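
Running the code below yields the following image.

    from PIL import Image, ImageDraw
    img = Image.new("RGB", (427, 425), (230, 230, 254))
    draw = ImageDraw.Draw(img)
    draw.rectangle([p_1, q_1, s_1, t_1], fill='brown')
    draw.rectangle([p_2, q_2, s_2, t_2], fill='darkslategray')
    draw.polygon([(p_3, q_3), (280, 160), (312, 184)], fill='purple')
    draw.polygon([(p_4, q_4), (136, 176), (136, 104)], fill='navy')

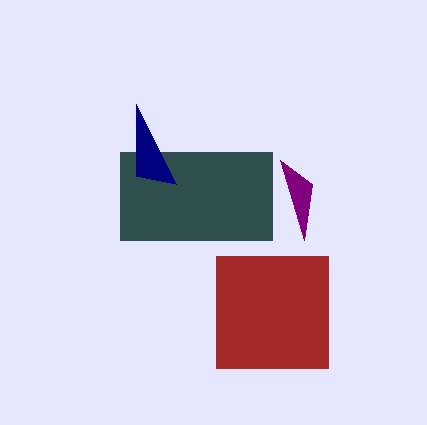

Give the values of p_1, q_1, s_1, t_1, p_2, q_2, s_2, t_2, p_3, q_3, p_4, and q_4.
p_1 = 216; q_1 = 256; s_1 = 328; t_1 = 368; p_2 = 120; q_2 = 152; s_2 = 272; t_2 = 240; p_3 = 304; q_3 = 240; p_4 = 176; q_4 = 184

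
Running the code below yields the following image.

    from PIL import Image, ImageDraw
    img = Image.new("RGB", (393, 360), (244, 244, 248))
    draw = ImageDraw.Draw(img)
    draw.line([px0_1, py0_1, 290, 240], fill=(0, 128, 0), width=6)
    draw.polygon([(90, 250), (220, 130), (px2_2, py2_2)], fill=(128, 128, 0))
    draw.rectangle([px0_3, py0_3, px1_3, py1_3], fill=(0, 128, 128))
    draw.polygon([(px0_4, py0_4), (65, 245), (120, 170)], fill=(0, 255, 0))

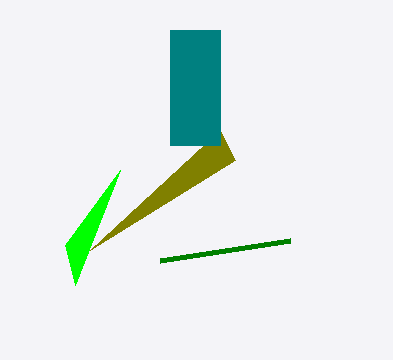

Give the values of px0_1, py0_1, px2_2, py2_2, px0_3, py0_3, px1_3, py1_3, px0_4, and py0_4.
px0_1 = 160; py0_1 = 260; px2_2 = 235; py2_2 = 160; px0_3 = 170; py0_3 = 30; px1_3 = 220; py1_3 = 145; px0_4 = 75; py0_4 = 285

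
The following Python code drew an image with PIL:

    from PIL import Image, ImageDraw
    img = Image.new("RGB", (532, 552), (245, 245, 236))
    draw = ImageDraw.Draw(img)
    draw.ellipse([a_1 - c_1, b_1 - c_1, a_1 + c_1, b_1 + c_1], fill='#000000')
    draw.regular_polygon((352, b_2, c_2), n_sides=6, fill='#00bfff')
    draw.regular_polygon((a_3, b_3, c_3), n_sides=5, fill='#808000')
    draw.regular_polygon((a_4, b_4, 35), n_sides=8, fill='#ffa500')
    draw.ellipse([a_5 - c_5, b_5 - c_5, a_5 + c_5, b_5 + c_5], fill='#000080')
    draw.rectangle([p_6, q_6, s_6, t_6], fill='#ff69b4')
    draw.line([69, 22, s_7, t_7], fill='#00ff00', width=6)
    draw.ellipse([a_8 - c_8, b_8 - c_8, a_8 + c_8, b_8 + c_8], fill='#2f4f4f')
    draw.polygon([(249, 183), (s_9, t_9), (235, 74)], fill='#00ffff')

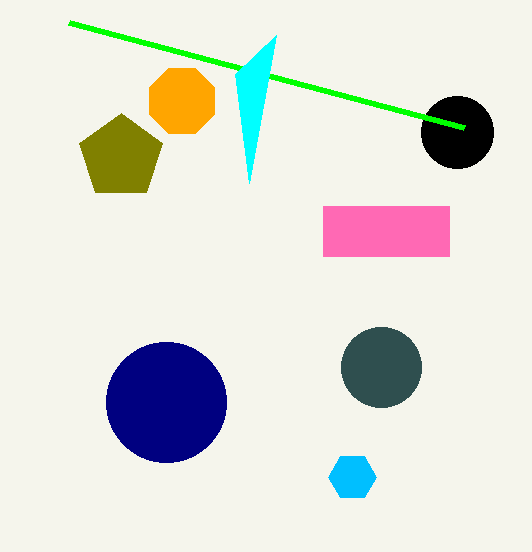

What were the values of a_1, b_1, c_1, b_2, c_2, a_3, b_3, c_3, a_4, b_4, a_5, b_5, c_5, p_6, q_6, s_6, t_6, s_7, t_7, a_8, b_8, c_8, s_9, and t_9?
a_1 = 457
b_1 = 132
c_1 = 36
b_2 = 477
c_2 = 24
a_3 = 121
b_3 = 157
c_3 = 44
a_4 = 182
b_4 = 101
a_5 = 166
b_5 = 402
c_5 = 60
p_6 = 323
q_6 = 206
s_6 = 449
t_6 = 256
s_7 = 464
t_7 = 127
a_8 = 381
b_8 = 367
c_8 = 40
s_9 = 276
t_9 = 35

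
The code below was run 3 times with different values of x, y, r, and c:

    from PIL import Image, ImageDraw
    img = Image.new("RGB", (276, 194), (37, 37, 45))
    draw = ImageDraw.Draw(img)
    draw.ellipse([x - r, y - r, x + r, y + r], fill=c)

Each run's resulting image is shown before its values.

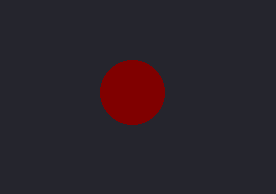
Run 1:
x = 132
y = 92
r = 32
c = 'maroon'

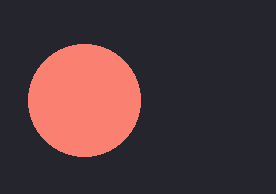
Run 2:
x = 84
y = 100
r = 56
c = 'salmon'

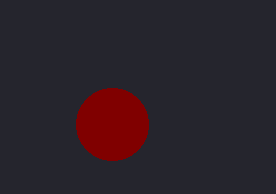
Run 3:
x = 112
y = 124
r = 36
c = 'maroon'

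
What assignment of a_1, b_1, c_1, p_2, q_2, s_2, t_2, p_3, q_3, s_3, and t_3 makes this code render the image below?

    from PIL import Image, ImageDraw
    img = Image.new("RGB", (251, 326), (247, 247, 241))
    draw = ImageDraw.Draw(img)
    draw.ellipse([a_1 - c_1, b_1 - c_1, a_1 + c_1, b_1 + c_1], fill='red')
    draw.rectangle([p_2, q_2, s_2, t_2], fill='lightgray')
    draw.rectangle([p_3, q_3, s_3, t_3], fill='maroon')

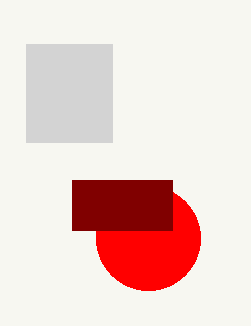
a_1 = 148
b_1 = 238
c_1 = 52
p_2 = 26
q_2 = 44
s_2 = 112
t_2 = 142
p_3 = 72
q_3 = 180
s_3 = 172
t_3 = 230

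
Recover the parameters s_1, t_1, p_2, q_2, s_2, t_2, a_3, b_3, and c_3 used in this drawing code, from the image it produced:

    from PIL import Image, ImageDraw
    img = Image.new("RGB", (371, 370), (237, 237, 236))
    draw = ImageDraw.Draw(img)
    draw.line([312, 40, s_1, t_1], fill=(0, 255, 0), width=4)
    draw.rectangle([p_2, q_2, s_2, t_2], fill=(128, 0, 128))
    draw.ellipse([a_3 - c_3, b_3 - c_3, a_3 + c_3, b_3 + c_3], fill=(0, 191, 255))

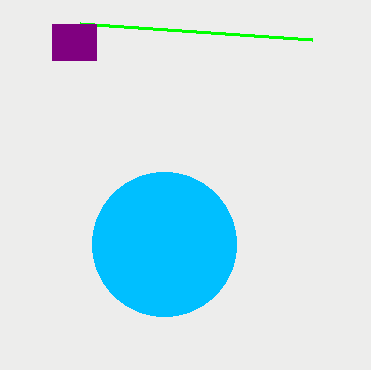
s_1 = 80; t_1 = 24; p_2 = 52; q_2 = 24; s_2 = 96; t_2 = 60; a_3 = 164; b_3 = 244; c_3 = 72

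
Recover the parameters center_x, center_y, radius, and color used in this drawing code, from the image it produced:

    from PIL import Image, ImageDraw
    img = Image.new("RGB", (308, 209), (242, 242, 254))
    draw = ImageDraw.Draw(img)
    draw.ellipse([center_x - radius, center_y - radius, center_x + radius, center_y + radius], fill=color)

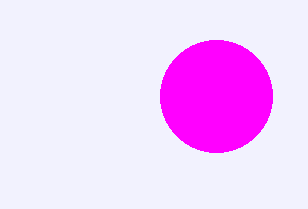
center_x = 216
center_y = 96
radius = 56
color = 'magenta'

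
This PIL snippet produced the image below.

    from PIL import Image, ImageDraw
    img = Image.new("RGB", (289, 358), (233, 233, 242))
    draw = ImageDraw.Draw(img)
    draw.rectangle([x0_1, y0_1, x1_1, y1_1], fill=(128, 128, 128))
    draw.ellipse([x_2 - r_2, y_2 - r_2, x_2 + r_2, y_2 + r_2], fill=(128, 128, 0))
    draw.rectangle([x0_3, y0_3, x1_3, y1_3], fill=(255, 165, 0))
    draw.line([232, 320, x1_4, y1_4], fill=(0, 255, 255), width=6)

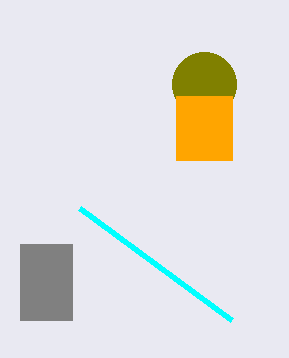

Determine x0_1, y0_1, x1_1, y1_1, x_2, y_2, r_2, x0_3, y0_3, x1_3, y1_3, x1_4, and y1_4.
x0_1 = 20, y0_1 = 244, x1_1 = 72, y1_1 = 320, x_2 = 204, y_2 = 84, r_2 = 32, x0_3 = 176, y0_3 = 96, x1_3 = 232, y1_3 = 160, x1_4 = 80, y1_4 = 208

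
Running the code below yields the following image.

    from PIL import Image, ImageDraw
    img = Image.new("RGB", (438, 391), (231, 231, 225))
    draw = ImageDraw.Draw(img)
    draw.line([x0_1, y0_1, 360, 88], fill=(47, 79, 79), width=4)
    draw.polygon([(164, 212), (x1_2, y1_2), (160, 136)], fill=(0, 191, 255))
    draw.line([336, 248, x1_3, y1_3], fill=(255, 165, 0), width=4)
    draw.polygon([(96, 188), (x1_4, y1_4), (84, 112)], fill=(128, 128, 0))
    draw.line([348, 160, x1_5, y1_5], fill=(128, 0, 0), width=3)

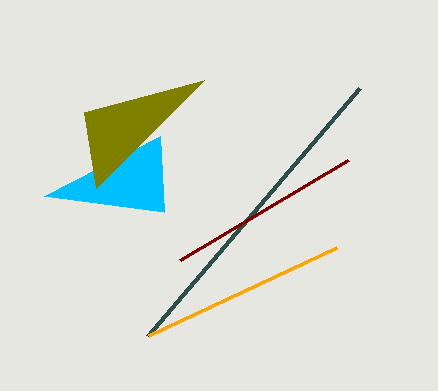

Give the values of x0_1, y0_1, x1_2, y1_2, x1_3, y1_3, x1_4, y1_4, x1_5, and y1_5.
x0_1 = 148; y0_1 = 336; x1_2 = 44; y1_2 = 196; x1_3 = 148; y1_3 = 336; x1_4 = 204; y1_4 = 80; x1_5 = 180; y1_5 = 260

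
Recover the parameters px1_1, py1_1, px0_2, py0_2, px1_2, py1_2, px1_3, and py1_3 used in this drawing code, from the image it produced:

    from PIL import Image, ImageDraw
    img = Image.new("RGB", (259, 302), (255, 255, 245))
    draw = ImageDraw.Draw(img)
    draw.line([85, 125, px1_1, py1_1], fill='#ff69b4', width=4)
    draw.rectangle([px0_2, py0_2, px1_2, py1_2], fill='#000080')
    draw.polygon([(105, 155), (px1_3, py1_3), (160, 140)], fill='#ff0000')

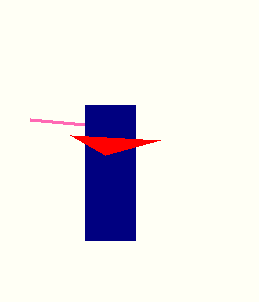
px1_1 = 30; py1_1 = 120; px0_2 = 85; py0_2 = 105; px1_2 = 135; py1_2 = 240; px1_3 = 70; py1_3 = 135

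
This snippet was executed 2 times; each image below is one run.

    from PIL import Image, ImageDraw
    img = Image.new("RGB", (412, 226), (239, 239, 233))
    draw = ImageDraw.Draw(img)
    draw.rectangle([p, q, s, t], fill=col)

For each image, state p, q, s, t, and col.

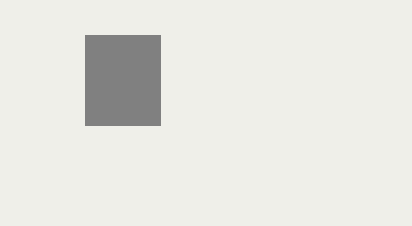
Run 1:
p = 85
q = 35
s = 160
t = 125
col = 'gray'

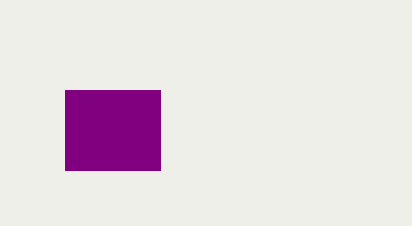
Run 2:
p = 65, q = 90, s = 160, t = 170, col = 'purple'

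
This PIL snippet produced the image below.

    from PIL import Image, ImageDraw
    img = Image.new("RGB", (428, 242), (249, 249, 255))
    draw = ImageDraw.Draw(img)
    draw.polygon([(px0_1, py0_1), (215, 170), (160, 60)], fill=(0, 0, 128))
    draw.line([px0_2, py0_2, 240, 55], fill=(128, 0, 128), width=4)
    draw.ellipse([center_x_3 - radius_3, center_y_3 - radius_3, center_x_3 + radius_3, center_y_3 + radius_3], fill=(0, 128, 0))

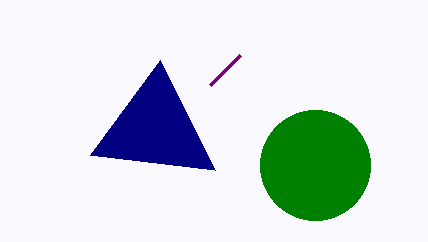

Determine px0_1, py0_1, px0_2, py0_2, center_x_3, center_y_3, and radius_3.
px0_1 = 90; py0_1 = 155; px0_2 = 210; py0_2 = 85; center_x_3 = 315; center_y_3 = 165; radius_3 = 55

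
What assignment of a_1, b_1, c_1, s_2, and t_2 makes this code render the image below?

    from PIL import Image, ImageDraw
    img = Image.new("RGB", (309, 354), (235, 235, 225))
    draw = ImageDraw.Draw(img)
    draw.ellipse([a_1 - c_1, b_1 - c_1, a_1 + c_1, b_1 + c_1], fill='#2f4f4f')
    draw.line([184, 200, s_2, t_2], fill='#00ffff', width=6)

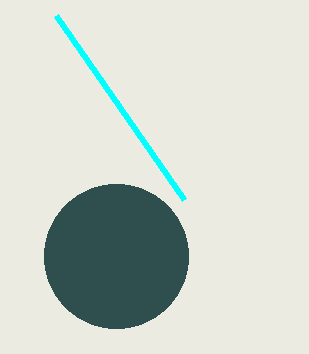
a_1 = 116, b_1 = 256, c_1 = 72, s_2 = 56, t_2 = 16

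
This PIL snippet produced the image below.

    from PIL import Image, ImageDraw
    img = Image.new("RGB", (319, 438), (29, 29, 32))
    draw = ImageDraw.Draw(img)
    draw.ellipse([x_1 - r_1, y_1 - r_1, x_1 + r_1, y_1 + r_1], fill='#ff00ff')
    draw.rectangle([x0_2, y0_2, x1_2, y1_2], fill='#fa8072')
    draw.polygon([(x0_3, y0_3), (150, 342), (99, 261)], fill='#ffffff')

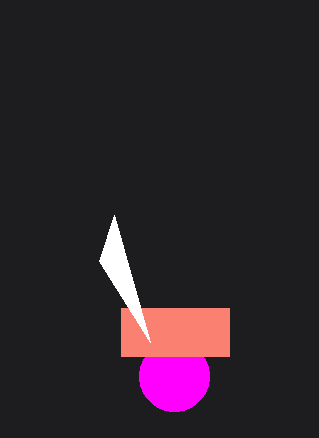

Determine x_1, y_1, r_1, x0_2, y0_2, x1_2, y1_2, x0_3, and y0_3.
x_1 = 174
y_1 = 376
r_1 = 35
x0_2 = 121
y0_2 = 308
x1_2 = 229
y1_2 = 356
x0_3 = 114
y0_3 = 215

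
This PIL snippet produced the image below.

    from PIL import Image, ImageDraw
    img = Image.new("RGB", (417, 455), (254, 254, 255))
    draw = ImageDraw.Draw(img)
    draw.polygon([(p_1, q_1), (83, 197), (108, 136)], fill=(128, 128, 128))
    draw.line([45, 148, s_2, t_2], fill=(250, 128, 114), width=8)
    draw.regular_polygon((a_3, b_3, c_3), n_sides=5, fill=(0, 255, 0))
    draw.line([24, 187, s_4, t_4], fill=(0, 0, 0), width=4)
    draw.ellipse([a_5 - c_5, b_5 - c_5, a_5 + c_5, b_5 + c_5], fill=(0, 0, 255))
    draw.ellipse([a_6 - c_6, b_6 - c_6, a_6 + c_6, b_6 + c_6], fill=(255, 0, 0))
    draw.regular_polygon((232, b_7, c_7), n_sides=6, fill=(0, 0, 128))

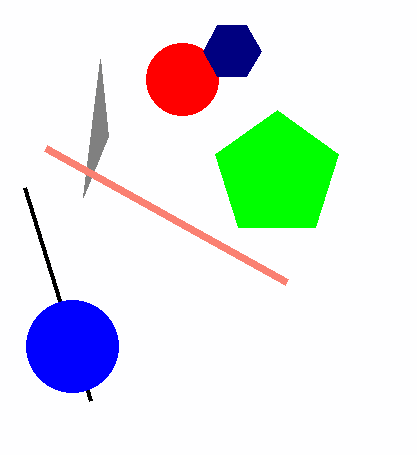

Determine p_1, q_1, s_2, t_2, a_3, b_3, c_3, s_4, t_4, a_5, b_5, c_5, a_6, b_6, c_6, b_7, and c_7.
p_1 = 100, q_1 = 59, s_2 = 286, t_2 = 282, a_3 = 277, b_3 = 175, c_3 = 65, s_4 = 90, t_4 = 400, a_5 = 72, b_5 = 346, c_5 = 46, a_6 = 182, b_6 = 79, c_6 = 36, b_7 = 51, c_7 = 29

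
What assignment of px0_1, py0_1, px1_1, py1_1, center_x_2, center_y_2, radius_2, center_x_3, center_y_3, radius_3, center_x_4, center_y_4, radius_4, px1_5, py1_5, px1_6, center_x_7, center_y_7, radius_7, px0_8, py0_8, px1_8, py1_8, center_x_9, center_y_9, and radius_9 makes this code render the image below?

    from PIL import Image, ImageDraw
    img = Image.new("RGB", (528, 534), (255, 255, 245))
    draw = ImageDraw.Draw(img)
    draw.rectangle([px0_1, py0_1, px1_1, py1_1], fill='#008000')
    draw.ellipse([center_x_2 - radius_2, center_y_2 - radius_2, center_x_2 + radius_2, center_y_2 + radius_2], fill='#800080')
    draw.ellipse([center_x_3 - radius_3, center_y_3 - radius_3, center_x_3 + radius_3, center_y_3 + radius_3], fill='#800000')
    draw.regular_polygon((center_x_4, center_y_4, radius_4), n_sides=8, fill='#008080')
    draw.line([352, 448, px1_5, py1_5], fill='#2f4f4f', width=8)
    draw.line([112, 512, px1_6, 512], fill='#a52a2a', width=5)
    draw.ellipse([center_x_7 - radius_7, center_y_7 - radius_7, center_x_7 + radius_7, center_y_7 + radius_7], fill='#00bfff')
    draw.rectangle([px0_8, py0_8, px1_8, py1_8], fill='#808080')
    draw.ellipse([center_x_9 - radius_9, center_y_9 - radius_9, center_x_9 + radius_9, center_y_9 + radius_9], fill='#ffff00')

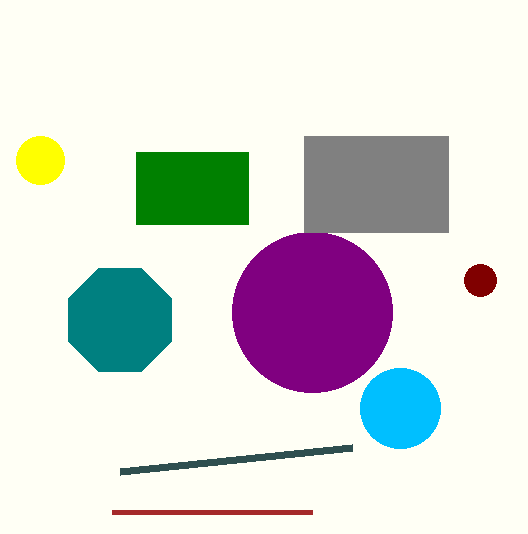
px0_1 = 136; py0_1 = 152; px1_1 = 248; py1_1 = 224; center_x_2 = 312; center_y_2 = 312; radius_2 = 80; center_x_3 = 480; center_y_3 = 280; radius_3 = 16; center_x_4 = 120; center_y_4 = 320; radius_4 = 56; px1_5 = 120; py1_5 = 472; px1_6 = 312; center_x_7 = 400; center_y_7 = 408; radius_7 = 40; px0_8 = 304; py0_8 = 136; px1_8 = 448; py1_8 = 232; center_x_9 = 40; center_y_9 = 160; radius_9 = 24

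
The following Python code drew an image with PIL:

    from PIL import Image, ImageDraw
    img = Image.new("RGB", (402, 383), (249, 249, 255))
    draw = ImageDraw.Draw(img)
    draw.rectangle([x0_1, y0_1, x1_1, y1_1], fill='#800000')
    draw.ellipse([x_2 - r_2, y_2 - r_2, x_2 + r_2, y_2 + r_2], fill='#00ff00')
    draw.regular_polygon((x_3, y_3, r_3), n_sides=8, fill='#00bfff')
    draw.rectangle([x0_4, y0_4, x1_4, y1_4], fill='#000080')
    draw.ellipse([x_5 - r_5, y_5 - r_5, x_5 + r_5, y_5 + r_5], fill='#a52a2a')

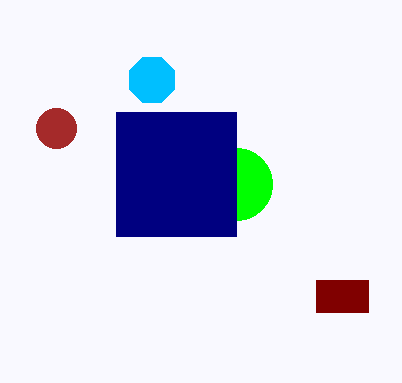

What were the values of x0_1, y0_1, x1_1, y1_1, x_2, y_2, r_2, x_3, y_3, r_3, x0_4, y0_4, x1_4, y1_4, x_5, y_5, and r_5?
x0_1 = 316, y0_1 = 280, x1_1 = 368, y1_1 = 312, x_2 = 236, y_2 = 184, r_2 = 36, x_3 = 152, y_3 = 80, r_3 = 24, x0_4 = 116, y0_4 = 112, x1_4 = 236, y1_4 = 236, x_5 = 56, y_5 = 128, r_5 = 20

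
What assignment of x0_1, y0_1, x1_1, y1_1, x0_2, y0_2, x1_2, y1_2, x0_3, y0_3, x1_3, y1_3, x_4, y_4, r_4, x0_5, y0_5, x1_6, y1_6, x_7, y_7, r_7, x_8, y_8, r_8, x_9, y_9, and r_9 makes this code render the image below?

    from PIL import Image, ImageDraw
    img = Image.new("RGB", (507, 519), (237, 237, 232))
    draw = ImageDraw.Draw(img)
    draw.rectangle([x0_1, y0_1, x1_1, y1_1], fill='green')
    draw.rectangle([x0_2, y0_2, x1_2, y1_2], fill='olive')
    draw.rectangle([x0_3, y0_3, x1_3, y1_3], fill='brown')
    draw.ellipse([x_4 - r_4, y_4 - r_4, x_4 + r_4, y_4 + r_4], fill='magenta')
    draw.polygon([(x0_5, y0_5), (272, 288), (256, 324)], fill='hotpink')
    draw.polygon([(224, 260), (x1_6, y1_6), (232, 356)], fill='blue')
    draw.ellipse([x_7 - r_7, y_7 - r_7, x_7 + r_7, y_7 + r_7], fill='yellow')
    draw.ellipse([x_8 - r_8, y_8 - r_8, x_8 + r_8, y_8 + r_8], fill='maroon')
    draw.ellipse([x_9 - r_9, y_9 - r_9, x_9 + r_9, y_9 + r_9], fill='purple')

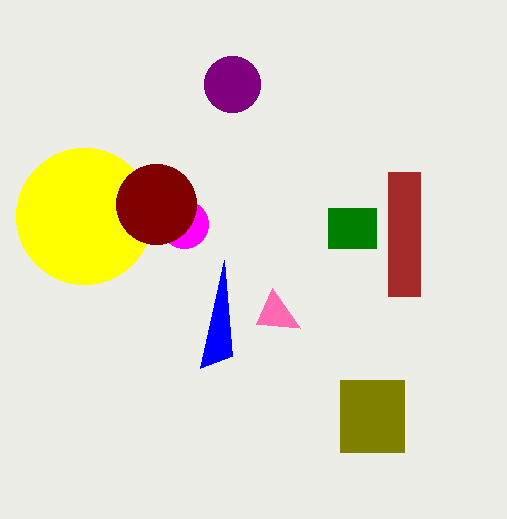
x0_1 = 328, y0_1 = 208, x1_1 = 376, y1_1 = 248, x0_2 = 340, y0_2 = 380, x1_2 = 404, y1_2 = 452, x0_3 = 388, y0_3 = 172, x1_3 = 420, y1_3 = 296, x_4 = 184, y_4 = 224, r_4 = 24, x0_5 = 300, y0_5 = 328, x1_6 = 200, y1_6 = 368, x_7 = 84, y_7 = 216, r_7 = 68, x_8 = 156, y_8 = 204, r_8 = 40, x_9 = 232, y_9 = 84, r_9 = 28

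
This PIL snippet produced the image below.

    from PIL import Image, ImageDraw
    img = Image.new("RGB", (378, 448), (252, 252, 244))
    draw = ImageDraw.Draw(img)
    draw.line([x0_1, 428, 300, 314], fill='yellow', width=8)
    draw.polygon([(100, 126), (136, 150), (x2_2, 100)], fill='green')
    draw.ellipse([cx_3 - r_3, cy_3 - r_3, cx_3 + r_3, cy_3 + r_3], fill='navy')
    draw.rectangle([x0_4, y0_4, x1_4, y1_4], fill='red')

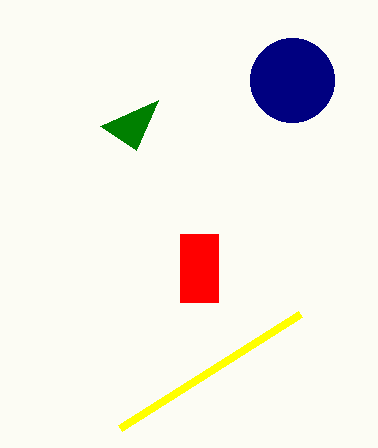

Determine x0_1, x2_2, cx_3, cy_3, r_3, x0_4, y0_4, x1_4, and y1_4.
x0_1 = 120; x2_2 = 158; cx_3 = 292; cy_3 = 80; r_3 = 42; x0_4 = 180; y0_4 = 234; x1_4 = 218; y1_4 = 302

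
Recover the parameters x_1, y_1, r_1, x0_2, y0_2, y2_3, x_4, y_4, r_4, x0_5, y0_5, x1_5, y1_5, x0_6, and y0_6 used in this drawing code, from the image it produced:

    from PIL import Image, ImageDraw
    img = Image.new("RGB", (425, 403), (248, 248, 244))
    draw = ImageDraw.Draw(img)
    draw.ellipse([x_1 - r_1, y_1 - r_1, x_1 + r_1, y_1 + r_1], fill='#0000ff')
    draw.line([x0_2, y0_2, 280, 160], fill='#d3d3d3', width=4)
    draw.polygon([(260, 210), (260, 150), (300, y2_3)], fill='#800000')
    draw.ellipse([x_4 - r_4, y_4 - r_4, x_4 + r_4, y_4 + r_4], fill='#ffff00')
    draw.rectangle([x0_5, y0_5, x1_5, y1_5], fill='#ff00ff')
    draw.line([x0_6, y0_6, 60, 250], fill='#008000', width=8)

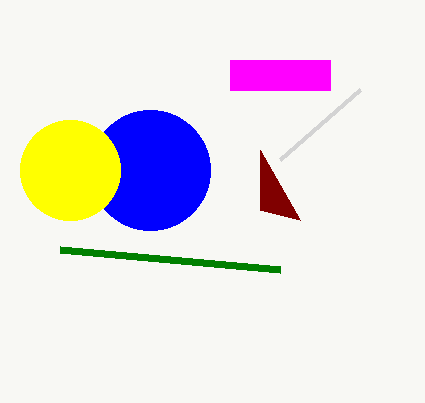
x_1 = 150; y_1 = 170; r_1 = 60; x0_2 = 360; y0_2 = 90; y2_3 = 220; x_4 = 70; y_4 = 170; r_4 = 50; x0_5 = 230; y0_5 = 60; x1_5 = 330; y1_5 = 90; x0_6 = 280; y0_6 = 270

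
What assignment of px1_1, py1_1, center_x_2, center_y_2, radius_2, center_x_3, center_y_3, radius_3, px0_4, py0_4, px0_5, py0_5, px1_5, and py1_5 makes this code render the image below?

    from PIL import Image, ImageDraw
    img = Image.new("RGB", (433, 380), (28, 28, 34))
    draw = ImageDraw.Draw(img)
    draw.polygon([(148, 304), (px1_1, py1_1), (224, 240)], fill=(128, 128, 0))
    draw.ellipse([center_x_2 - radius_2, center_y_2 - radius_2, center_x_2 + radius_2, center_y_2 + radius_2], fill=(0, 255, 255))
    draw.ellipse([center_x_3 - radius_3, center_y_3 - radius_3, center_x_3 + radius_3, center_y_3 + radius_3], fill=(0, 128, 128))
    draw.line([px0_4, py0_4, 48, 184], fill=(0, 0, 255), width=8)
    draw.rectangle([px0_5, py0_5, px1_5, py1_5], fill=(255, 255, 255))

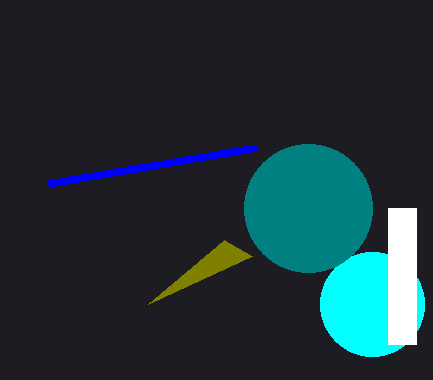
px1_1 = 252
py1_1 = 256
center_x_2 = 372
center_y_2 = 304
radius_2 = 52
center_x_3 = 308
center_y_3 = 208
radius_3 = 64
px0_4 = 256
py0_4 = 148
px0_5 = 388
py0_5 = 208
px1_5 = 416
py1_5 = 344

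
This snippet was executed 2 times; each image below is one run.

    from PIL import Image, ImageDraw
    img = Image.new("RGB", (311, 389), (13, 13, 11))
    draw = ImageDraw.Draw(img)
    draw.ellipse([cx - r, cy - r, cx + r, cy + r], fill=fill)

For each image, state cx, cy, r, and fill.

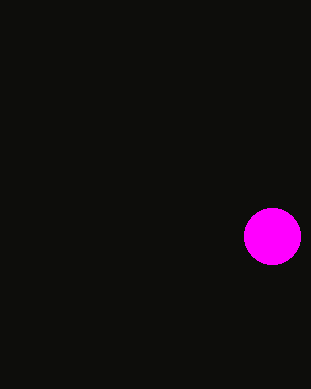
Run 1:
cx = 272
cy = 236
r = 28
fill = 'magenta'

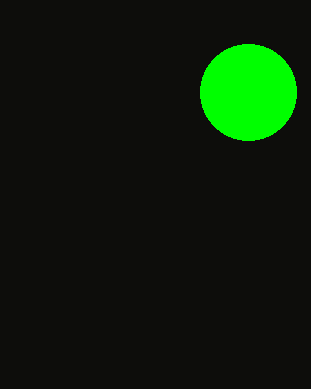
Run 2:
cx = 248
cy = 92
r = 48
fill = 'lime'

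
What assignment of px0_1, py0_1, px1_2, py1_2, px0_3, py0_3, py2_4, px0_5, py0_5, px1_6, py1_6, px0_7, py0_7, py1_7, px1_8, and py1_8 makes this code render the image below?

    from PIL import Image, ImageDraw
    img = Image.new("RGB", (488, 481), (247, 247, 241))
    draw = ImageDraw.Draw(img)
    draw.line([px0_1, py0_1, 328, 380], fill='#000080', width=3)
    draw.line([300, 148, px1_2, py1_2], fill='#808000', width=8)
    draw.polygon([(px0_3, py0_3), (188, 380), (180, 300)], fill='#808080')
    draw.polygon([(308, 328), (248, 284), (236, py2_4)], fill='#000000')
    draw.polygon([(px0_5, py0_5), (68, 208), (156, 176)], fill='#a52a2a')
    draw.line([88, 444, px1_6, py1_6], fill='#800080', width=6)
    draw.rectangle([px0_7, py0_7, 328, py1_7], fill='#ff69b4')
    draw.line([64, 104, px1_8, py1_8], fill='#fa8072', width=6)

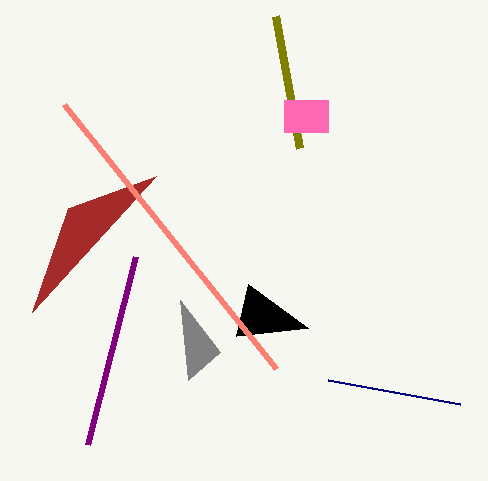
px0_1 = 460; py0_1 = 404; px1_2 = 276; py1_2 = 16; px0_3 = 220; py0_3 = 352; py2_4 = 336; px0_5 = 32; py0_5 = 312; px1_6 = 136; py1_6 = 256; px0_7 = 284; py0_7 = 100; py1_7 = 132; px1_8 = 276; py1_8 = 368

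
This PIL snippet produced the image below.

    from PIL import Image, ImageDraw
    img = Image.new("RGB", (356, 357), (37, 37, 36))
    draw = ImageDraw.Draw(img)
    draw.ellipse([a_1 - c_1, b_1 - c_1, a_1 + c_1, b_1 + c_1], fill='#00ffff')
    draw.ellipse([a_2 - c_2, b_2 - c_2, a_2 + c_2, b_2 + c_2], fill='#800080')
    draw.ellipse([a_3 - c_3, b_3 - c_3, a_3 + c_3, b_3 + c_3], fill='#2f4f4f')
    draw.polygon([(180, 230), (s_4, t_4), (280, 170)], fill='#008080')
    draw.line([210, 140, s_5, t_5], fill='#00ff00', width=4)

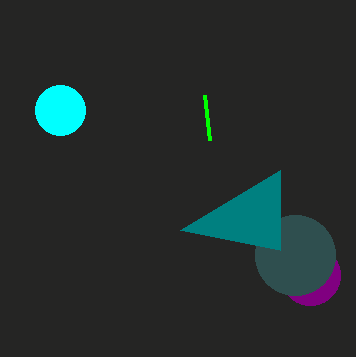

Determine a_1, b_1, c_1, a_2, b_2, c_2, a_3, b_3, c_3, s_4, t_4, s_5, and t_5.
a_1 = 60; b_1 = 110; c_1 = 25; a_2 = 310; b_2 = 275; c_2 = 30; a_3 = 295; b_3 = 255; c_3 = 40; s_4 = 280; t_4 = 250; s_5 = 205; t_5 = 95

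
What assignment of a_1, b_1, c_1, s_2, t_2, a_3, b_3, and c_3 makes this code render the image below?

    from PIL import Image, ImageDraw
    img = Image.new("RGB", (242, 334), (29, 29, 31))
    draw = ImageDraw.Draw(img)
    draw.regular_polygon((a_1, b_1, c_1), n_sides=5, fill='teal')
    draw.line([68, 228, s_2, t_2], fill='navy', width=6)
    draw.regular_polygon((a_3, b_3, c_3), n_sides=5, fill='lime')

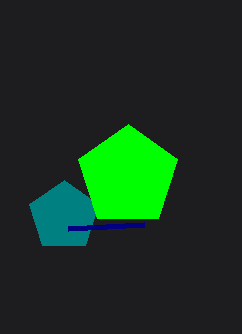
a_1 = 64
b_1 = 216
c_1 = 36
s_2 = 144
t_2 = 224
a_3 = 128
b_3 = 176
c_3 = 52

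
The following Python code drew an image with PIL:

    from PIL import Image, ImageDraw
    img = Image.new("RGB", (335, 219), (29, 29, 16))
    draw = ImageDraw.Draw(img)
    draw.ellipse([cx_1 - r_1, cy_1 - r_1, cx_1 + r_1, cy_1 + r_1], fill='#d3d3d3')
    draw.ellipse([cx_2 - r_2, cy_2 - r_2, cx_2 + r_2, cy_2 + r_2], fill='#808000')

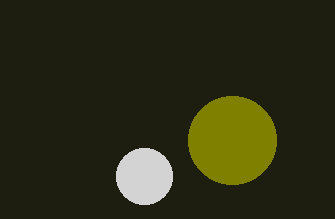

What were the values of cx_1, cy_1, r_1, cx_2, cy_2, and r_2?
cx_1 = 144; cy_1 = 176; r_1 = 28; cx_2 = 232; cy_2 = 140; r_2 = 44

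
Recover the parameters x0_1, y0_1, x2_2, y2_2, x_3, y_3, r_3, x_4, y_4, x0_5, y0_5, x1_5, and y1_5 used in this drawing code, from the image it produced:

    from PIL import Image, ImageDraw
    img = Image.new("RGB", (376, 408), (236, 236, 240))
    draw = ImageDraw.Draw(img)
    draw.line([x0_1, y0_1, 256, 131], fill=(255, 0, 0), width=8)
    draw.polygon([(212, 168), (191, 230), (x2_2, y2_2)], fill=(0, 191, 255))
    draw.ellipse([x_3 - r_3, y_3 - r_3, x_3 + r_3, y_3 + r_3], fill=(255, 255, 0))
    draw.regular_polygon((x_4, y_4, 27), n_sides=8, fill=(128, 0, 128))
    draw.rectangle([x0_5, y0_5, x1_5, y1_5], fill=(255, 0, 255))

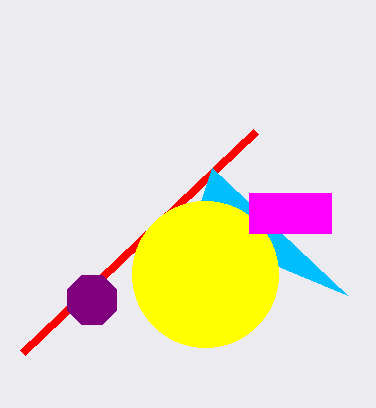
x0_1 = 23; y0_1 = 352; x2_2 = 347; y2_2 = 295; x_3 = 205; y_3 = 274; r_3 = 73; x_4 = 92; y_4 = 300; x0_5 = 249; y0_5 = 193; x1_5 = 331; y1_5 = 233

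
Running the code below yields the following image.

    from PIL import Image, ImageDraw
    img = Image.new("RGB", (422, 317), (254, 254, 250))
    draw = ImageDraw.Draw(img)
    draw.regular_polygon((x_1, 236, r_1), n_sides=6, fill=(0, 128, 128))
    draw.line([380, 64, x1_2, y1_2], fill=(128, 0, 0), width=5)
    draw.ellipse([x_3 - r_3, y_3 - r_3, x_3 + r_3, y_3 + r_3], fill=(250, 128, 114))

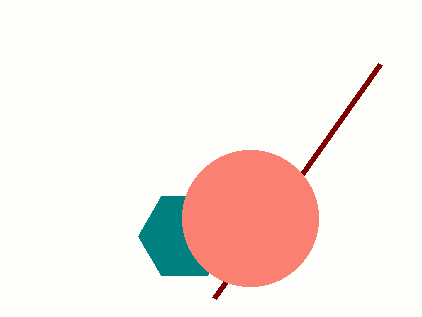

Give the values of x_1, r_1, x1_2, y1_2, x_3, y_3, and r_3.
x_1 = 184
r_1 = 46
x1_2 = 214
y1_2 = 298
x_3 = 250
y_3 = 218
r_3 = 68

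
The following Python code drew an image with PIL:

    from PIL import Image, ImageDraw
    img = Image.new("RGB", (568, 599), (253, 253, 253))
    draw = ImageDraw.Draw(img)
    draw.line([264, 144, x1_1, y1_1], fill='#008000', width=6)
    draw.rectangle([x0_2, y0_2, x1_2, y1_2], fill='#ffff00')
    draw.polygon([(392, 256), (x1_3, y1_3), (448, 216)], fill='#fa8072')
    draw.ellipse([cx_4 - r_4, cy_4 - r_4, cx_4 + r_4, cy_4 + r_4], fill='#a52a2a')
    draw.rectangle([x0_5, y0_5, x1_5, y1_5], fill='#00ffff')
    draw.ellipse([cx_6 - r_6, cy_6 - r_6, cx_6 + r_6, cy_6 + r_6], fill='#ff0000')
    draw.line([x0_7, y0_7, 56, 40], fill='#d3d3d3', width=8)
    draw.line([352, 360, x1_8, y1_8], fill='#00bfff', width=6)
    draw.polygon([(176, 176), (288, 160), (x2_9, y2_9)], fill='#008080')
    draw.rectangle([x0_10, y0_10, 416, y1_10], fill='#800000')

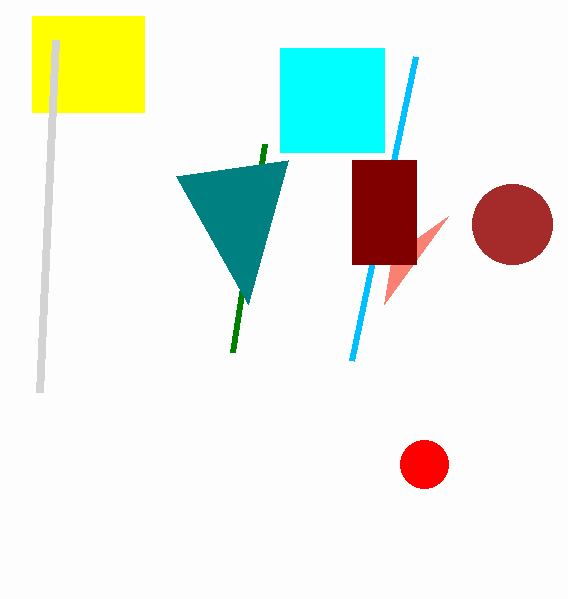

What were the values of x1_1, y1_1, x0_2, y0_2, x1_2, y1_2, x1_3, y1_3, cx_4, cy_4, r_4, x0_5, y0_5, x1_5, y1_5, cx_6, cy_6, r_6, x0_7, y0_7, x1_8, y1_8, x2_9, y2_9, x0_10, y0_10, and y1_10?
x1_1 = 232, y1_1 = 352, x0_2 = 32, y0_2 = 16, x1_2 = 144, y1_2 = 112, x1_3 = 384, y1_3 = 304, cx_4 = 512, cy_4 = 224, r_4 = 40, x0_5 = 280, y0_5 = 48, x1_5 = 384, y1_5 = 152, cx_6 = 424, cy_6 = 464, r_6 = 24, x0_7 = 40, y0_7 = 392, x1_8 = 416, y1_8 = 56, x2_9 = 248, y2_9 = 304, x0_10 = 352, y0_10 = 160, y1_10 = 264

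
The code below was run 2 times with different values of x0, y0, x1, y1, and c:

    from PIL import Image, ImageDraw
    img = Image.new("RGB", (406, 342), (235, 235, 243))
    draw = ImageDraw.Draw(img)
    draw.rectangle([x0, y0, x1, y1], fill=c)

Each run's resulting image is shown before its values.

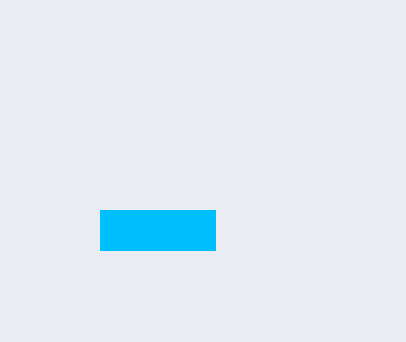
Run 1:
x0 = 100; y0 = 210; x1 = 215; y1 = 250; c = 'deepskyblue'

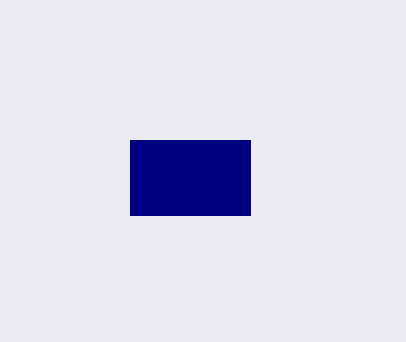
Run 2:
x0 = 130
y0 = 140
x1 = 250
y1 = 215
c = 'navy'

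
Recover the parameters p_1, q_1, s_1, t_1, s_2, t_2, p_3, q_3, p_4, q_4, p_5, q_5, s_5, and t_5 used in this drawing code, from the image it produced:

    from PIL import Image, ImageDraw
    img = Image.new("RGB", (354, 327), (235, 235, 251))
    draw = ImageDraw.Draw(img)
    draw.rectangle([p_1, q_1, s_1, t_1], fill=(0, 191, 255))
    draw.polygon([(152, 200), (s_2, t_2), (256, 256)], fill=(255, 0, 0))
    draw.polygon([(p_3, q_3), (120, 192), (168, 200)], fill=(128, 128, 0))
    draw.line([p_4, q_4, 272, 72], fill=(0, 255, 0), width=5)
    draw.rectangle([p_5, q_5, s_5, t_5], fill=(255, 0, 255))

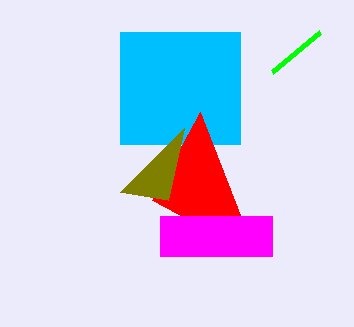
p_1 = 120; q_1 = 32; s_1 = 240; t_1 = 144; s_2 = 200; t_2 = 112; p_3 = 184; q_3 = 128; p_4 = 320; q_4 = 32; p_5 = 160; q_5 = 216; s_5 = 272; t_5 = 256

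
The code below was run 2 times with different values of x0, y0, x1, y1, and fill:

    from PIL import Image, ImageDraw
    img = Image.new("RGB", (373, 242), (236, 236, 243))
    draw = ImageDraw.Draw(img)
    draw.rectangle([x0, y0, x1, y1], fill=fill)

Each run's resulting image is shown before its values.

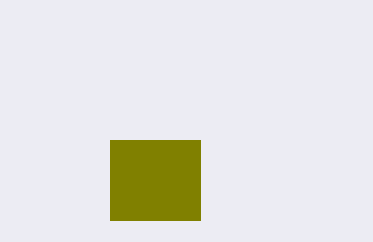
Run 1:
x0 = 110; y0 = 140; x1 = 200; y1 = 220; fill = 'olive'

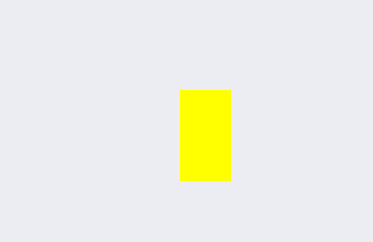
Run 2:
x0 = 180
y0 = 90
x1 = 230
y1 = 180
fill = 'yellow'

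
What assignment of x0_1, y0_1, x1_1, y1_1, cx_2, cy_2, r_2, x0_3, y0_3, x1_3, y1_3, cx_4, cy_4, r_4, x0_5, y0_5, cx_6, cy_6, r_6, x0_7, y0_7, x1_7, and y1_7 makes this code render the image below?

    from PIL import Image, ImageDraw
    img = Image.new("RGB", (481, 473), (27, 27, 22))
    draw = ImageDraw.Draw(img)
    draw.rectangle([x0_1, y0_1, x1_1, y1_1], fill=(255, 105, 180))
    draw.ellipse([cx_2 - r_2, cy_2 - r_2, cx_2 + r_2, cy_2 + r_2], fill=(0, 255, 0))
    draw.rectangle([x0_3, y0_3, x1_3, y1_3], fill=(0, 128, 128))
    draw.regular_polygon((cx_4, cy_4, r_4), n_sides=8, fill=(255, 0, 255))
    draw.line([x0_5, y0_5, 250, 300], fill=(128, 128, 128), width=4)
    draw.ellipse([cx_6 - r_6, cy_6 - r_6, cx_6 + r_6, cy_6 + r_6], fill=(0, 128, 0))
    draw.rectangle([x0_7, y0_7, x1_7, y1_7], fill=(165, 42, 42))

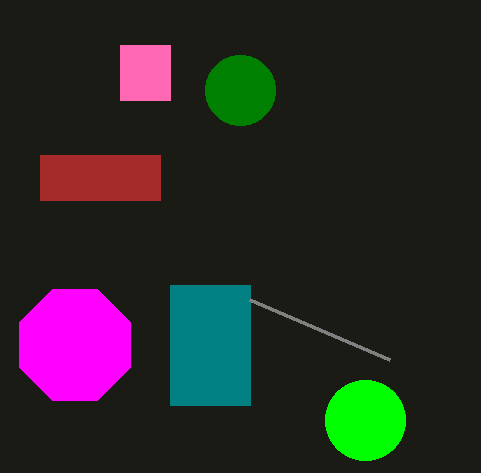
x0_1 = 120
y0_1 = 45
x1_1 = 170
y1_1 = 100
cx_2 = 365
cy_2 = 420
r_2 = 40
x0_3 = 170
y0_3 = 285
x1_3 = 250
y1_3 = 405
cx_4 = 75
cy_4 = 345
r_4 = 60
x0_5 = 390
y0_5 = 360
cx_6 = 240
cy_6 = 90
r_6 = 35
x0_7 = 40
y0_7 = 155
x1_7 = 160
y1_7 = 200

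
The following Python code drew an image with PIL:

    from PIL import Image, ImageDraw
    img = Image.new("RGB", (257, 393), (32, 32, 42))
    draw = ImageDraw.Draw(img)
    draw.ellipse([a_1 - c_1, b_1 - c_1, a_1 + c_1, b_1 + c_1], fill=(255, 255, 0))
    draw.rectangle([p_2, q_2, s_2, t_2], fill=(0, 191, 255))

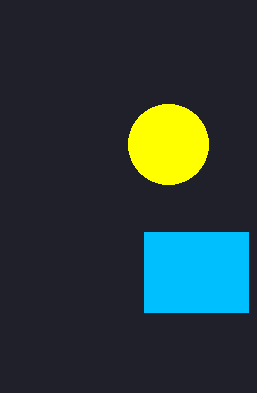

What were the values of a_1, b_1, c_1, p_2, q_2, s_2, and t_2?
a_1 = 168, b_1 = 144, c_1 = 40, p_2 = 144, q_2 = 232, s_2 = 248, t_2 = 312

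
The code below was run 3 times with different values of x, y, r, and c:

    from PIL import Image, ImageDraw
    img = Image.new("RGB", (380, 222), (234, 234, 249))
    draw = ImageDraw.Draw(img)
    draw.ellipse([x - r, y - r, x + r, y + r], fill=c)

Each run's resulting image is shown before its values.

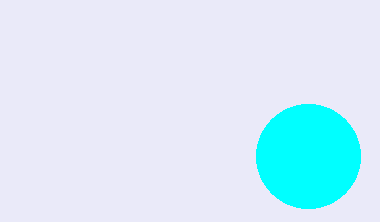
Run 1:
x = 308; y = 156; r = 52; c = 'cyan'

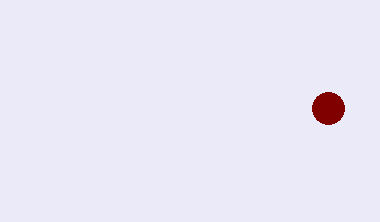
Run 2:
x = 328; y = 108; r = 16; c = 'maroon'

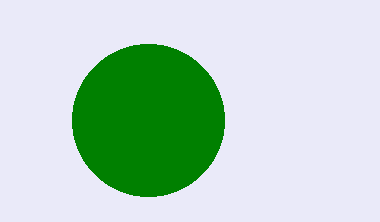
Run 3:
x = 148
y = 120
r = 76
c = 'green'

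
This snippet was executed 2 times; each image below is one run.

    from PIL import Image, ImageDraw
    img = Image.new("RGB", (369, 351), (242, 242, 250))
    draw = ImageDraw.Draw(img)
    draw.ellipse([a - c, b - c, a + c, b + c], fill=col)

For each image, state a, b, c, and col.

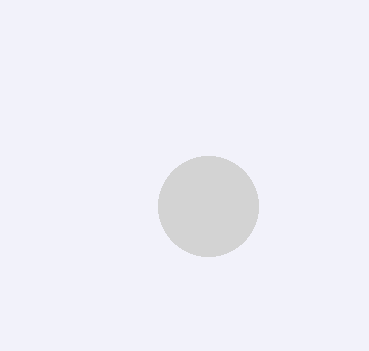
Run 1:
a = 208
b = 206
c = 50
col = 'lightgray'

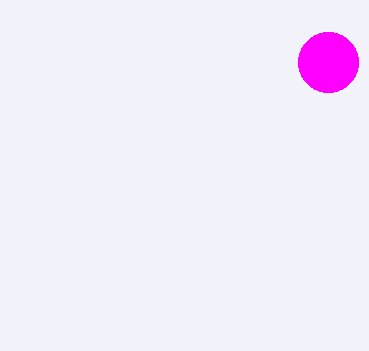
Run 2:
a = 328, b = 62, c = 30, col = 'magenta'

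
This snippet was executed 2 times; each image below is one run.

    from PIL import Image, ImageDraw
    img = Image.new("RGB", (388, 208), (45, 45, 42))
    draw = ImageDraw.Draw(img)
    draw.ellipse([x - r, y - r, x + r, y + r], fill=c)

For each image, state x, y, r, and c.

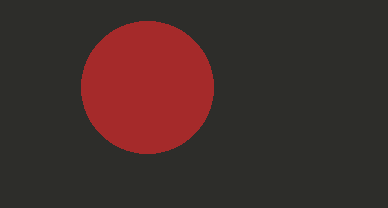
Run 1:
x = 147, y = 87, r = 66, c = 'brown'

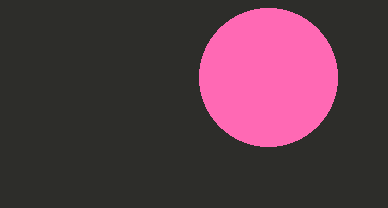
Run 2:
x = 268
y = 77
r = 69
c = 'hotpink'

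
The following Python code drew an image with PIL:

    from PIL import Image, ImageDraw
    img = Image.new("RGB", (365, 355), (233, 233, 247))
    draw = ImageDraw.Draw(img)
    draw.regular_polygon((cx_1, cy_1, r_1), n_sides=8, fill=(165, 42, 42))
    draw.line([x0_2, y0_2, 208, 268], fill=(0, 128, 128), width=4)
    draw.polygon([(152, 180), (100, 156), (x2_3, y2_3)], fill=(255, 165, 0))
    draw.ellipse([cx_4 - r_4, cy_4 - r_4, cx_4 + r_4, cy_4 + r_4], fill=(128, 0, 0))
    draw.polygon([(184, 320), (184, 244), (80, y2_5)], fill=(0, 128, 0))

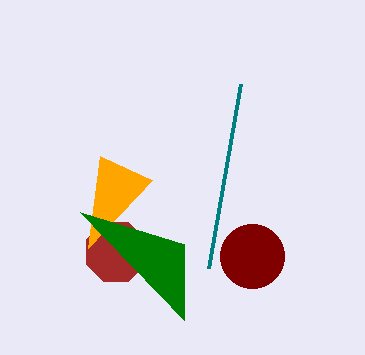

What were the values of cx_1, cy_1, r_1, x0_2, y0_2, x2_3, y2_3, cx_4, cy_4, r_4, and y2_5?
cx_1 = 116, cy_1 = 252, r_1 = 32, x0_2 = 240, y0_2 = 84, x2_3 = 88, y2_3 = 248, cx_4 = 252, cy_4 = 256, r_4 = 32, y2_5 = 212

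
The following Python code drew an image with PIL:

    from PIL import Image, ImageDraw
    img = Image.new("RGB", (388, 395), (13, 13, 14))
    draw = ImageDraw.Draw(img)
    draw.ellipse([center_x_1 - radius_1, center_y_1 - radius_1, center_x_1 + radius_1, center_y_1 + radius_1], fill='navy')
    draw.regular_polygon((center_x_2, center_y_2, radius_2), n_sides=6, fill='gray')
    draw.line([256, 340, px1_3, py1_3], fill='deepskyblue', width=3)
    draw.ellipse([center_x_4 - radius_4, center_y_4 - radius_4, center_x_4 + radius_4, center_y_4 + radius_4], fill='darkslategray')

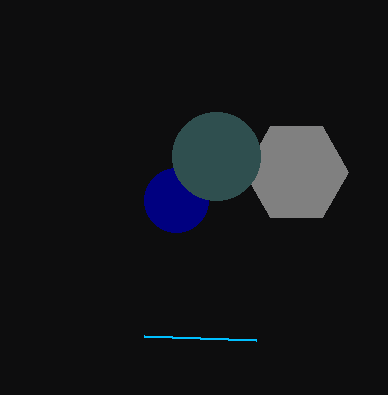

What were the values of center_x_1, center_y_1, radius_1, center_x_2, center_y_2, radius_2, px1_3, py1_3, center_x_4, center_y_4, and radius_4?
center_x_1 = 176
center_y_1 = 200
radius_1 = 32
center_x_2 = 296
center_y_2 = 172
radius_2 = 52
px1_3 = 144
py1_3 = 336
center_x_4 = 216
center_y_4 = 156
radius_4 = 44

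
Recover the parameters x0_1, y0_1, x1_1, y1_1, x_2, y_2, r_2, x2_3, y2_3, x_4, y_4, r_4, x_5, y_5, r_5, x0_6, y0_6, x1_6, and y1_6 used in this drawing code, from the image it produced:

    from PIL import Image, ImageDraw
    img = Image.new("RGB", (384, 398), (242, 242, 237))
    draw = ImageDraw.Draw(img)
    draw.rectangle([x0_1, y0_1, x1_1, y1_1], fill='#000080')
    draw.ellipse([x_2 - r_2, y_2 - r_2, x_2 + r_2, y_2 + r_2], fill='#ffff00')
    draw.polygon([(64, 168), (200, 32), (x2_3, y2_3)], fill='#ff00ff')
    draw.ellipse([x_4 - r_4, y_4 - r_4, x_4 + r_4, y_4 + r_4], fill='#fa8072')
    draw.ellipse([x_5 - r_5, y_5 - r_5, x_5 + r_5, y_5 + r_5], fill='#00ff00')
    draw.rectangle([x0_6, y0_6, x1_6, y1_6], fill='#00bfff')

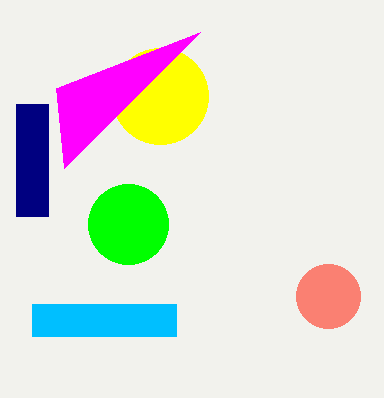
x0_1 = 16
y0_1 = 104
x1_1 = 48
y1_1 = 216
x_2 = 160
y_2 = 96
r_2 = 48
x2_3 = 56
y2_3 = 88
x_4 = 328
y_4 = 296
r_4 = 32
x_5 = 128
y_5 = 224
r_5 = 40
x0_6 = 32
y0_6 = 304
x1_6 = 176
y1_6 = 336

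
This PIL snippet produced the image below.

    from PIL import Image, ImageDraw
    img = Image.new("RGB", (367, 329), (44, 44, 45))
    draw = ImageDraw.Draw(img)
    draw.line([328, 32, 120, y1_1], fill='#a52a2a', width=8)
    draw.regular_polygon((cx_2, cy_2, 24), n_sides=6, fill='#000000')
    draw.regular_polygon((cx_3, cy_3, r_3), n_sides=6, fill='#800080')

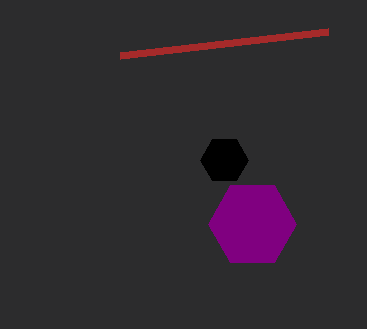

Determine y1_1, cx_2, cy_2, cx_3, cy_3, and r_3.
y1_1 = 56; cx_2 = 224; cy_2 = 160; cx_3 = 252; cy_3 = 224; r_3 = 44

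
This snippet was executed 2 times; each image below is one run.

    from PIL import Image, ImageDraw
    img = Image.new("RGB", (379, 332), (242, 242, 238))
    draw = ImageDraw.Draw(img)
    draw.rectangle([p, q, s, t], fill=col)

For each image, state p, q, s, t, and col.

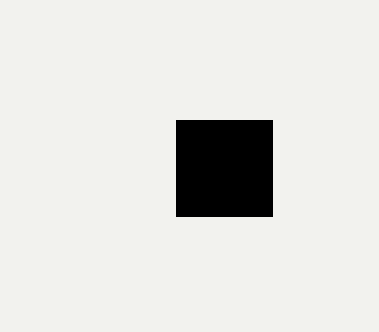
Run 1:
p = 176
q = 120
s = 272
t = 216
col = 'black'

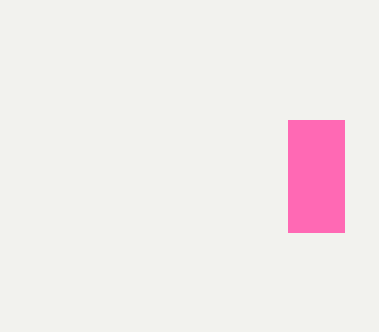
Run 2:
p = 288; q = 120; s = 344; t = 232; col = 'hotpink'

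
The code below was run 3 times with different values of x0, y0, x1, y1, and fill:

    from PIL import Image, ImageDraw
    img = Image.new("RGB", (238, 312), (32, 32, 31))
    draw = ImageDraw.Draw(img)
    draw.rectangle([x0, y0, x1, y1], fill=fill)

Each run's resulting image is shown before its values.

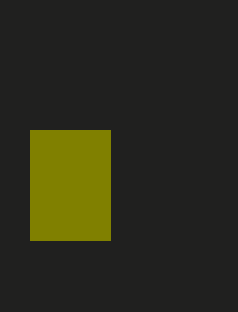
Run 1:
x0 = 30; y0 = 130; x1 = 110; y1 = 240; fill = 'olive'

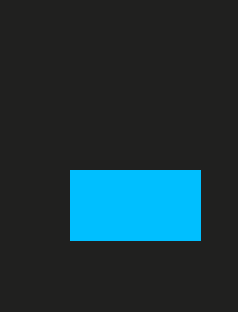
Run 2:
x0 = 70, y0 = 170, x1 = 200, y1 = 240, fill = 'deepskyblue'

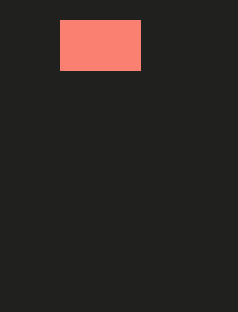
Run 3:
x0 = 60; y0 = 20; x1 = 140; y1 = 70; fill = 'salmon'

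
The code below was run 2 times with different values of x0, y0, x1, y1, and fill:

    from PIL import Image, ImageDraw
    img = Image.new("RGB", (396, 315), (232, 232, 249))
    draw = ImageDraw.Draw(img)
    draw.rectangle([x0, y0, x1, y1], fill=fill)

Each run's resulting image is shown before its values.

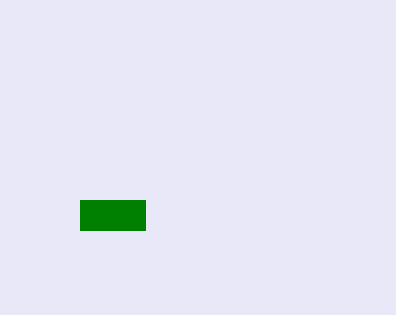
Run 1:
x0 = 80, y0 = 200, x1 = 145, y1 = 230, fill = 'green'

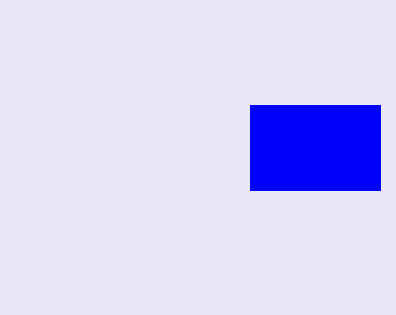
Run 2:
x0 = 250
y0 = 105
x1 = 380
y1 = 190
fill = 'blue'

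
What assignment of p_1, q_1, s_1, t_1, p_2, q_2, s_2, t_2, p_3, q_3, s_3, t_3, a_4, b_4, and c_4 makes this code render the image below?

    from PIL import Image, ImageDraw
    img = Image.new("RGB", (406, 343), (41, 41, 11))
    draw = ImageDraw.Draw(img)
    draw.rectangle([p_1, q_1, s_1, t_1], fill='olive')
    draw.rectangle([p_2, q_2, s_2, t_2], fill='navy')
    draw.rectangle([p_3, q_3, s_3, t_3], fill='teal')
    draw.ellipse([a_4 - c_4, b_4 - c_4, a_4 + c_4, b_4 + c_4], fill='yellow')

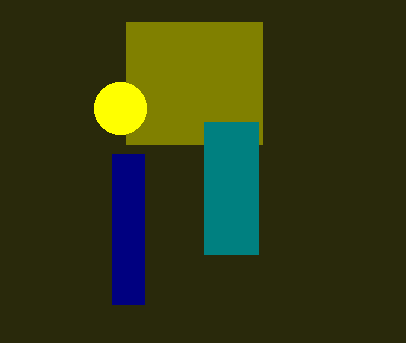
p_1 = 126, q_1 = 22, s_1 = 262, t_1 = 144, p_2 = 112, q_2 = 154, s_2 = 144, t_2 = 304, p_3 = 204, q_3 = 122, s_3 = 258, t_3 = 254, a_4 = 120, b_4 = 108, c_4 = 26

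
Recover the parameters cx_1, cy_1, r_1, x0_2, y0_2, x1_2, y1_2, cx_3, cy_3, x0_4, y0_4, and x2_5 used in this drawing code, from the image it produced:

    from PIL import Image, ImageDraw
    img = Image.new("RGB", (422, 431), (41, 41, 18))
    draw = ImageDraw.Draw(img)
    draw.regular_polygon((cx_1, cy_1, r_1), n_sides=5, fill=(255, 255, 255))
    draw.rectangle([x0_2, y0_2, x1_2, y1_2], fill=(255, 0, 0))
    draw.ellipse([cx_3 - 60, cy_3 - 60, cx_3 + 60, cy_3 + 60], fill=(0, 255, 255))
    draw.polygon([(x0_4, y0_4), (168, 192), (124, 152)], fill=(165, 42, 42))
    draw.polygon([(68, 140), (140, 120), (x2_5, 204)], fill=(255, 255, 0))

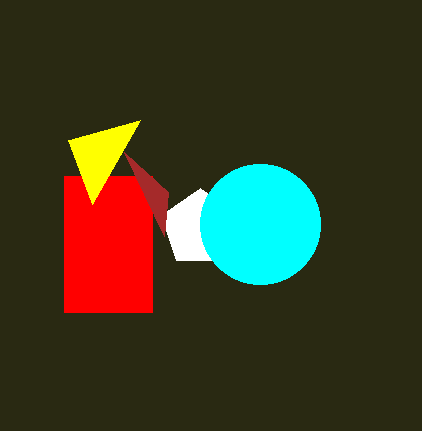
cx_1 = 200
cy_1 = 228
r_1 = 40
x0_2 = 64
y0_2 = 176
x1_2 = 152
y1_2 = 312
cx_3 = 260
cy_3 = 224
x0_4 = 164
y0_4 = 236
x2_5 = 92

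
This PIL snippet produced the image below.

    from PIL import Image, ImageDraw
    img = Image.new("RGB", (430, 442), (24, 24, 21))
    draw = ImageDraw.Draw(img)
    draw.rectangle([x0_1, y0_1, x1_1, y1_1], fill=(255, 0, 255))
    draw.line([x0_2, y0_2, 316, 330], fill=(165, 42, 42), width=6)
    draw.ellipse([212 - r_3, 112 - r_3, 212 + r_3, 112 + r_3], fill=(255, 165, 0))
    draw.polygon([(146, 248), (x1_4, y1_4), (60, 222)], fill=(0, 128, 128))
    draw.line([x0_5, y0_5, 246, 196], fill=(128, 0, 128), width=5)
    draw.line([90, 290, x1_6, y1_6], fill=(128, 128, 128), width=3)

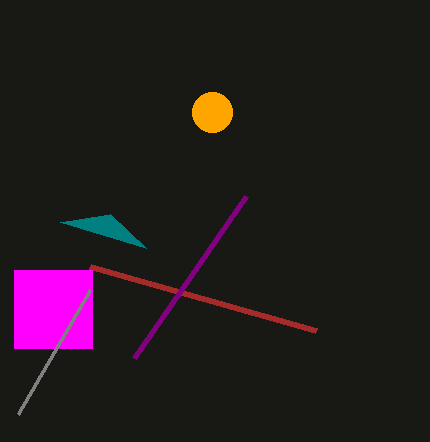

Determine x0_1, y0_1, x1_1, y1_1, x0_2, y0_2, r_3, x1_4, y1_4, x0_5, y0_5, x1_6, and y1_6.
x0_1 = 14
y0_1 = 270
x1_1 = 92
y1_1 = 348
x0_2 = 90
y0_2 = 266
r_3 = 20
x1_4 = 110
y1_4 = 214
x0_5 = 134
y0_5 = 358
x1_6 = 18
y1_6 = 414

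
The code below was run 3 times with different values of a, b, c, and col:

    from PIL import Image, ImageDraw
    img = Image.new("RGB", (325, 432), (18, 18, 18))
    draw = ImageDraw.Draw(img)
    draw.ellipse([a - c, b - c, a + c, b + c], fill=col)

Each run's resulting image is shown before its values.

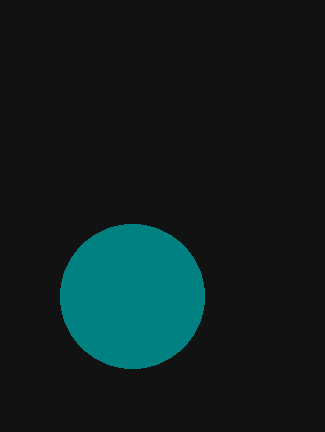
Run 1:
a = 132, b = 296, c = 72, col = 'teal'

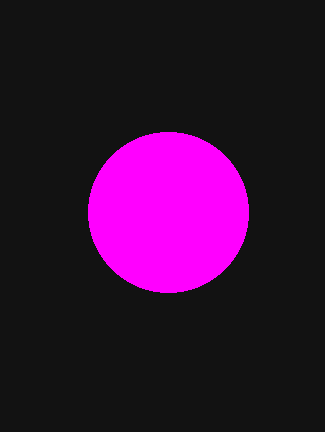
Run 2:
a = 168, b = 212, c = 80, col = 'magenta'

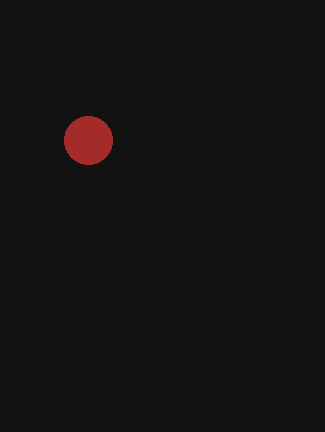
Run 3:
a = 88, b = 140, c = 24, col = 'brown'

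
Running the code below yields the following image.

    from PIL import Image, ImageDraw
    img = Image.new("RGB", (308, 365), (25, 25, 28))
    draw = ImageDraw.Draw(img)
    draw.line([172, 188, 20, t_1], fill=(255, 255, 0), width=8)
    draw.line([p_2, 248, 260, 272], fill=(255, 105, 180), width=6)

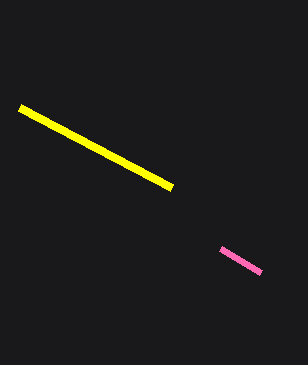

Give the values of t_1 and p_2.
t_1 = 108, p_2 = 220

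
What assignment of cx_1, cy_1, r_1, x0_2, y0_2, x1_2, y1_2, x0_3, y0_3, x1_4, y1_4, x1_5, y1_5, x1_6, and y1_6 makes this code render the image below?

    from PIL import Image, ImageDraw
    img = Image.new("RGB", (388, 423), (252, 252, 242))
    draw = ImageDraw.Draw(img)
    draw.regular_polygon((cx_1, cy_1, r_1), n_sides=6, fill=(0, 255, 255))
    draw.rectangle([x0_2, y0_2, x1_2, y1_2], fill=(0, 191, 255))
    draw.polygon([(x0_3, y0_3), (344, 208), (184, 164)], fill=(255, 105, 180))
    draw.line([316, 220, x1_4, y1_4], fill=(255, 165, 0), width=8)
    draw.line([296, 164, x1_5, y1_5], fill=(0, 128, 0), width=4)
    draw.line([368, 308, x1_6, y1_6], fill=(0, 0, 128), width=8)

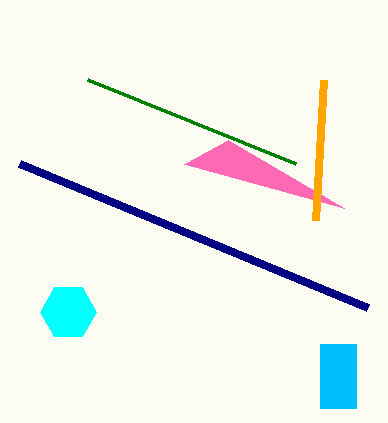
cx_1 = 68; cy_1 = 312; r_1 = 28; x0_2 = 320; y0_2 = 344; x1_2 = 356; y1_2 = 408; x0_3 = 228; y0_3 = 140; x1_4 = 324; y1_4 = 80; x1_5 = 88; y1_5 = 80; x1_6 = 20; y1_6 = 164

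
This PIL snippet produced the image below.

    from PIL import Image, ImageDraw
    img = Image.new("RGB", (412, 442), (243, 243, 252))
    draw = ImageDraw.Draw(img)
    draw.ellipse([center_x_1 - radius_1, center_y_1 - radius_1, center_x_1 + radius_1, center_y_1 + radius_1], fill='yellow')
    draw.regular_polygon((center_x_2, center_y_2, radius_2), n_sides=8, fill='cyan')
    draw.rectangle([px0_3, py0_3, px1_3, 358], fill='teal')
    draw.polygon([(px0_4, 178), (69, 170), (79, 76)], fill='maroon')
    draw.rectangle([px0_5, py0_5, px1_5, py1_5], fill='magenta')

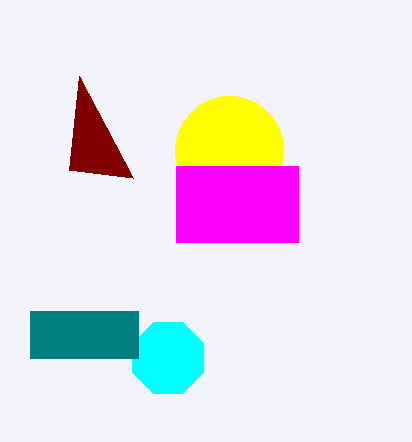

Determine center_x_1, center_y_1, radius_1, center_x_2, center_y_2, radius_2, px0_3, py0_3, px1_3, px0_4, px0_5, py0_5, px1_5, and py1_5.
center_x_1 = 229
center_y_1 = 150
radius_1 = 54
center_x_2 = 168
center_y_2 = 358
radius_2 = 38
px0_3 = 30
py0_3 = 311
px1_3 = 138
px0_4 = 133
px0_5 = 176
py0_5 = 166
px1_5 = 298
py1_5 = 242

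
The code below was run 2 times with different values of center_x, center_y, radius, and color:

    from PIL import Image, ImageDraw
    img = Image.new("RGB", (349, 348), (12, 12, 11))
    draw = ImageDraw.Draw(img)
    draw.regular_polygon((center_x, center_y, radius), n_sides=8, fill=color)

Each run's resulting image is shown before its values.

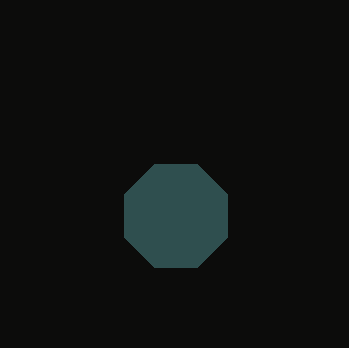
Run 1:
center_x = 176; center_y = 216; radius = 56; color = 'darkslategray'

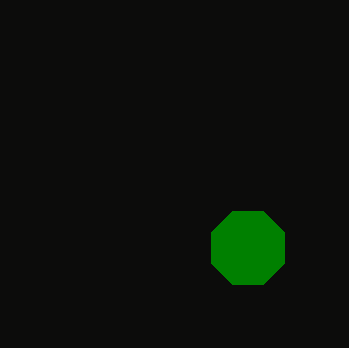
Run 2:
center_x = 248
center_y = 248
radius = 40
color = 'green'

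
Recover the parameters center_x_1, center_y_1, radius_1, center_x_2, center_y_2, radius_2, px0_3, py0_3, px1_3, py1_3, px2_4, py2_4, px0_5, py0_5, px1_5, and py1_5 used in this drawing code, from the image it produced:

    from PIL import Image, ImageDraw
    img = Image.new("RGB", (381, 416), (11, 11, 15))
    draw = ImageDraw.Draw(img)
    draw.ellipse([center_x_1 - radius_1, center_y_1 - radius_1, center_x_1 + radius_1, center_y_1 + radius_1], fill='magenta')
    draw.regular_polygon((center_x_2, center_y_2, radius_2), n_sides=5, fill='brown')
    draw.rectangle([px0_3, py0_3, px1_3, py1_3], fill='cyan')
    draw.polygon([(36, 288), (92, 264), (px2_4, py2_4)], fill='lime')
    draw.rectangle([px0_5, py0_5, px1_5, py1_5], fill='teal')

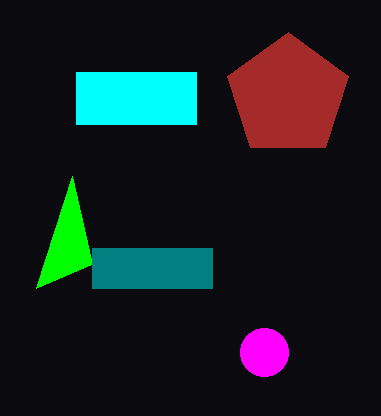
center_x_1 = 264
center_y_1 = 352
radius_1 = 24
center_x_2 = 288
center_y_2 = 96
radius_2 = 64
px0_3 = 76
py0_3 = 72
px1_3 = 196
py1_3 = 124
px2_4 = 72
py2_4 = 176
px0_5 = 92
py0_5 = 248
px1_5 = 212
py1_5 = 288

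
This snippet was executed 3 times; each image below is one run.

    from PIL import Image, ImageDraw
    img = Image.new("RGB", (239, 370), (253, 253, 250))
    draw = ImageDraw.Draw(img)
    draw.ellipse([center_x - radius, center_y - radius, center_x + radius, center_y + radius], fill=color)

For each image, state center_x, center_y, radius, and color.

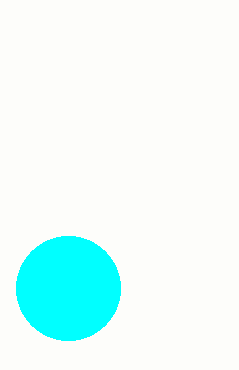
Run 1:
center_x = 68; center_y = 288; radius = 52; color = 'cyan'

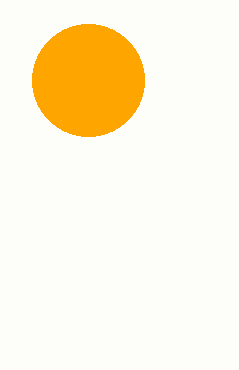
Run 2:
center_x = 88; center_y = 80; radius = 56; color = 'orange'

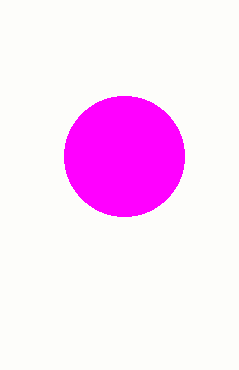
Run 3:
center_x = 124
center_y = 156
radius = 60
color = 'magenta'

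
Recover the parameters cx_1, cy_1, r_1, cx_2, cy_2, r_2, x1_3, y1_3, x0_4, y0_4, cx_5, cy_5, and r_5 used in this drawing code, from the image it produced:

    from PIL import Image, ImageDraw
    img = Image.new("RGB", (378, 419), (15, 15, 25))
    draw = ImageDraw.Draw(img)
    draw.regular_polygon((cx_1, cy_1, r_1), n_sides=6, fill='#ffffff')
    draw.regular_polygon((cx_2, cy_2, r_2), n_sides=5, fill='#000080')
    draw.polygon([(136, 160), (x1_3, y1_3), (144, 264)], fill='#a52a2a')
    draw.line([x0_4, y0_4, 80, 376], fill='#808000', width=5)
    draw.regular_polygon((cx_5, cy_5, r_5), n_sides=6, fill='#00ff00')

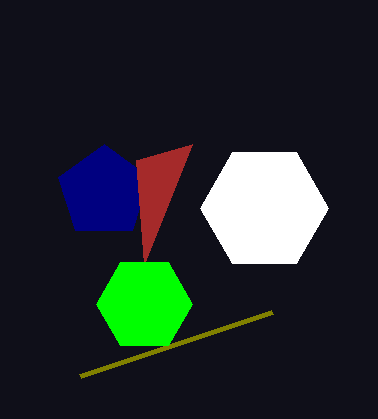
cx_1 = 264; cy_1 = 208; r_1 = 64; cx_2 = 104; cy_2 = 192; r_2 = 48; x1_3 = 192; y1_3 = 144; x0_4 = 272; y0_4 = 312; cx_5 = 144; cy_5 = 304; r_5 = 48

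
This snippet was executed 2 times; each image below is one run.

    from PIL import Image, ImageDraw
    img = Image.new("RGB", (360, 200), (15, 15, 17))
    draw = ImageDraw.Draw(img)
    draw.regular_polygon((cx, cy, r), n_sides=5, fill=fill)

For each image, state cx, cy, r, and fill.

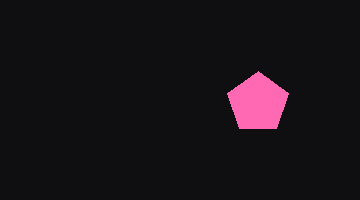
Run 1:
cx = 258
cy = 103
r = 32
fill = 'hotpink'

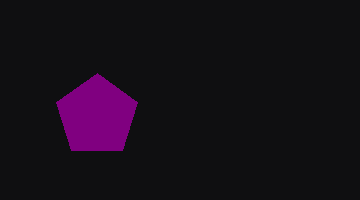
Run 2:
cx = 97; cy = 116; r = 43; fill = 'purple'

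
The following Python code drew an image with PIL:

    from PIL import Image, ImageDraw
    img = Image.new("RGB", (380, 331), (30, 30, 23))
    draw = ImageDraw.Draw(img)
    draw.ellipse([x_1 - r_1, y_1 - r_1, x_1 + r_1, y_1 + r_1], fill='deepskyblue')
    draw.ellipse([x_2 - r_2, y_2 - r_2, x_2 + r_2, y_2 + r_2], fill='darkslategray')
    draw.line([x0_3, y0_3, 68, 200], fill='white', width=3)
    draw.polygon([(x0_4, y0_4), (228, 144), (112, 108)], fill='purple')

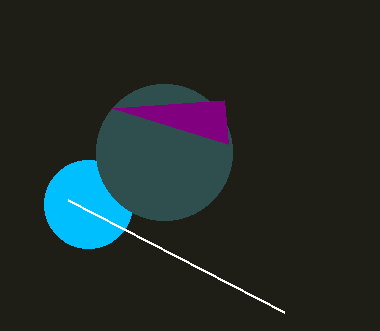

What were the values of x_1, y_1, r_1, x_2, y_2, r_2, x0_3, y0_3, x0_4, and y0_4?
x_1 = 88; y_1 = 204; r_1 = 44; x_2 = 164; y_2 = 152; r_2 = 68; x0_3 = 284; y0_3 = 312; x0_4 = 224; y0_4 = 100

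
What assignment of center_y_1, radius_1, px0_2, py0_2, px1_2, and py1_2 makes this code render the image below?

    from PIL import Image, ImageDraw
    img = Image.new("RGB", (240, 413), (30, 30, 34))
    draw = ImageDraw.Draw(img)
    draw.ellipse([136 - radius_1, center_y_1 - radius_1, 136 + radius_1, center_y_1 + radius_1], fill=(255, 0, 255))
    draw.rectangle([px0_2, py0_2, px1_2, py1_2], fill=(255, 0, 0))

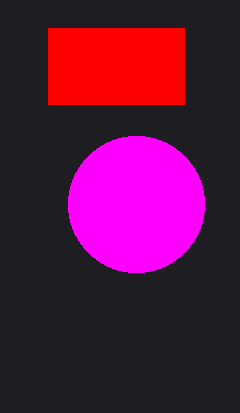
center_y_1 = 204; radius_1 = 68; px0_2 = 48; py0_2 = 28; px1_2 = 184; py1_2 = 104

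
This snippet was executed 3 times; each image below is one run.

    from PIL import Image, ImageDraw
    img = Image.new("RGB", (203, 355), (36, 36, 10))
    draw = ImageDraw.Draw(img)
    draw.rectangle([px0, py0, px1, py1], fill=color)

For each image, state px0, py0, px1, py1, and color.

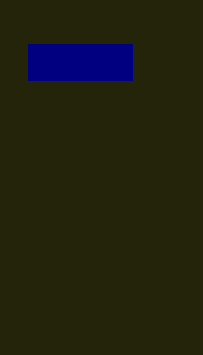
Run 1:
px0 = 28
py0 = 44
px1 = 132
py1 = 80
color = 'navy'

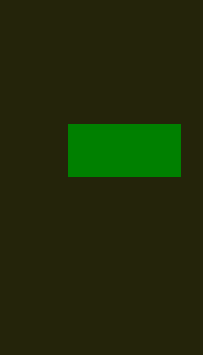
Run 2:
px0 = 68, py0 = 124, px1 = 180, py1 = 176, color = 'green'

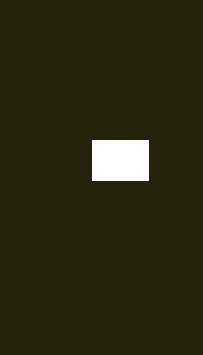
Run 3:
px0 = 92, py0 = 140, px1 = 148, py1 = 180, color = 'white'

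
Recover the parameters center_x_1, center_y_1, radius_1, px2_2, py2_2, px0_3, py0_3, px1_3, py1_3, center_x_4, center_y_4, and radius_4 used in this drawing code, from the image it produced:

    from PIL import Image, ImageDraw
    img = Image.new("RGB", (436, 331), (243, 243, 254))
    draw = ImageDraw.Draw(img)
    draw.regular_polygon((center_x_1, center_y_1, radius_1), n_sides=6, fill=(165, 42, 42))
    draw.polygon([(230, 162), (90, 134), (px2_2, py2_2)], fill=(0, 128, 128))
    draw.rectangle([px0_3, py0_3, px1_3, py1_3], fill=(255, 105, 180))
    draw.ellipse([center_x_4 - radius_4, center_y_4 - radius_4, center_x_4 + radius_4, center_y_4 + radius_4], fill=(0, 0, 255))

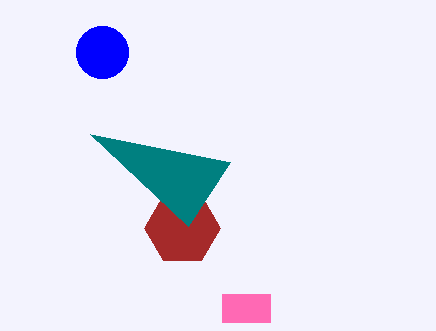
center_x_1 = 182
center_y_1 = 228
radius_1 = 38
px2_2 = 188
py2_2 = 226
px0_3 = 222
py0_3 = 294
px1_3 = 270
py1_3 = 322
center_x_4 = 102
center_y_4 = 52
radius_4 = 26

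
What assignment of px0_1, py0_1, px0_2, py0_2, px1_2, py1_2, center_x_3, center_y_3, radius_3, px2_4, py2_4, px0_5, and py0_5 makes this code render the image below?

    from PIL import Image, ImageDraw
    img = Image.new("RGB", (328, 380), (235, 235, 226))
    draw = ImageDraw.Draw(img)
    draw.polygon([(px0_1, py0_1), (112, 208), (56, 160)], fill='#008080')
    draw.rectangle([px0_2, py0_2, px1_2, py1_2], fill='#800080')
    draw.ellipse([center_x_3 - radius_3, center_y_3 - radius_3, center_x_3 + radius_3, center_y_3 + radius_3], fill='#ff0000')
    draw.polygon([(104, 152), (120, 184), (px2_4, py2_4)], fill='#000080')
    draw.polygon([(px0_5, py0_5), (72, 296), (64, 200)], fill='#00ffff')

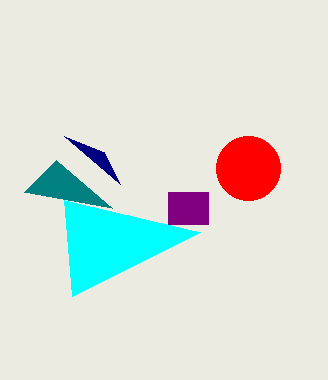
px0_1 = 24; py0_1 = 192; px0_2 = 168; py0_2 = 192; px1_2 = 208; py1_2 = 224; center_x_3 = 248; center_y_3 = 168; radius_3 = 32; px2_4 = 64; py2_4 = 136; px0_5 = 200; py0_5 = 232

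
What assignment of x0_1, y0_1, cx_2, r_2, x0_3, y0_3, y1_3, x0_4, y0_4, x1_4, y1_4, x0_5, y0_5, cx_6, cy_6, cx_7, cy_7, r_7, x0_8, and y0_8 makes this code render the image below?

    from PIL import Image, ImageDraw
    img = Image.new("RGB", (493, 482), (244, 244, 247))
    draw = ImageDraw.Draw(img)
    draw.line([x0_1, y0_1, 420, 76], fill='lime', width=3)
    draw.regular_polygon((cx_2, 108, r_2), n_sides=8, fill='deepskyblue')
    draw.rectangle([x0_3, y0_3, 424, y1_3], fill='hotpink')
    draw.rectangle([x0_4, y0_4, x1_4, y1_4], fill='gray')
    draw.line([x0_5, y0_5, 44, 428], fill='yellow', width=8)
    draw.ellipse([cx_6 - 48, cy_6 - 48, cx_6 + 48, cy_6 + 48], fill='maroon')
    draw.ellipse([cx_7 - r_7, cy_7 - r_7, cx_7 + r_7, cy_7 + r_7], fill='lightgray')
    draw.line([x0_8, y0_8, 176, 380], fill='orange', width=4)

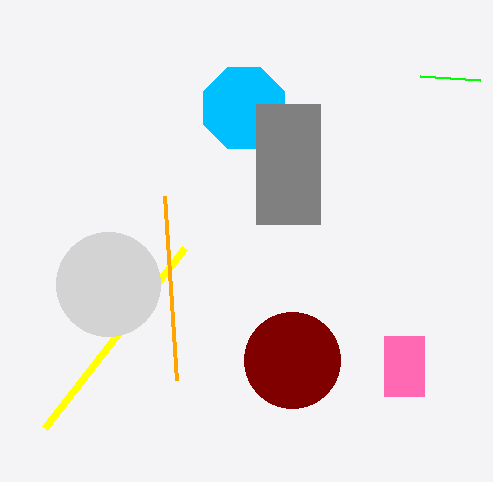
x0_1 = 480
y0_1 = 80
cx_2 = 244
r_2 = 44
x0_3 = 384
y0_3 = 336
y1_3 = 396
x0_4 = 256
y0_4 = 104
x1_4 = 320
y1_4 = 224
x0_5 = 184
y0_5 = 248
cx_6 = 292
cy_6 = 360
cx_7 = 108
cy_7 = 284
r_7 = 52
x0_8 = 164
y0_8 = 196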